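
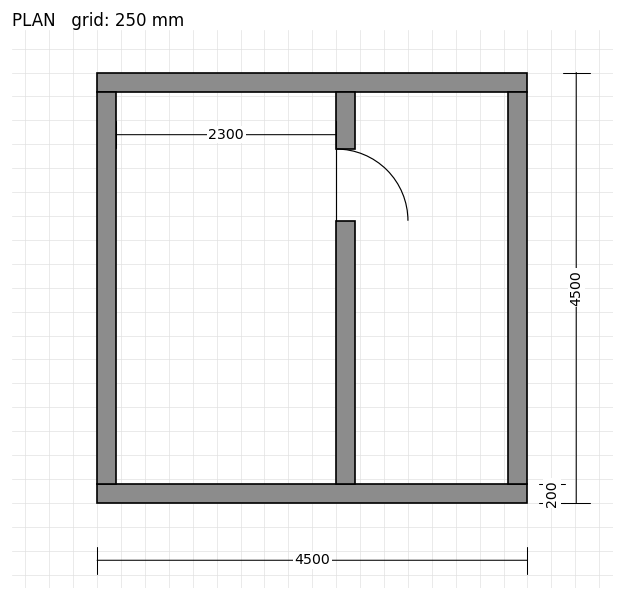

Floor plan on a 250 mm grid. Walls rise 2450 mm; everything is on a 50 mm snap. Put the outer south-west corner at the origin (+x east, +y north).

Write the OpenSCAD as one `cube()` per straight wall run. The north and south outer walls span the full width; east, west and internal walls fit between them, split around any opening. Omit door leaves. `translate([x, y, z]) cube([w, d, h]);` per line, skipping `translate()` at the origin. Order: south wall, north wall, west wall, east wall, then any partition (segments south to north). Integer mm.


cube([4500, 200, 2450]);
translate([0, 4300, 0]) cube([4500, 200, 2450]);
translate([0, 200, 0]) cube([200, 4100, 2450]);
translate([4300, 200, 0]) cube([200, 4100, 2450]);
translate([2500, 200, 0]) cube([200, 2750, 2450]);
translate([2500, 3700, 0]) cube([200, 600, 2450]);


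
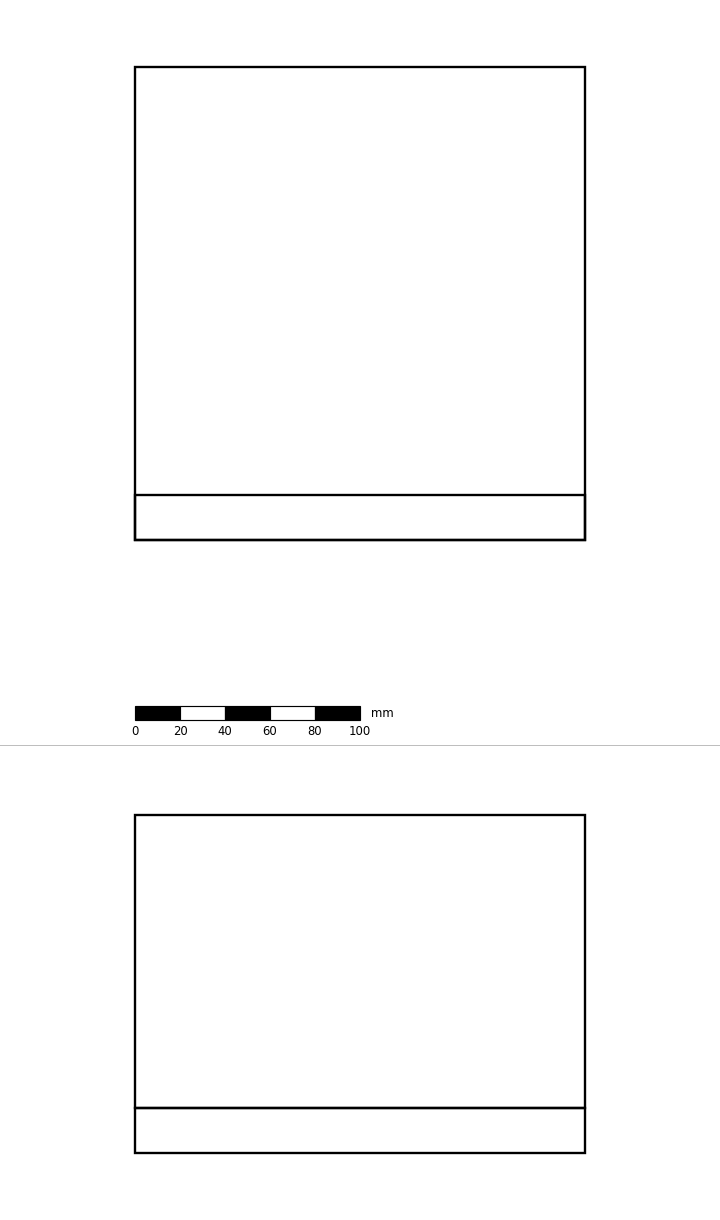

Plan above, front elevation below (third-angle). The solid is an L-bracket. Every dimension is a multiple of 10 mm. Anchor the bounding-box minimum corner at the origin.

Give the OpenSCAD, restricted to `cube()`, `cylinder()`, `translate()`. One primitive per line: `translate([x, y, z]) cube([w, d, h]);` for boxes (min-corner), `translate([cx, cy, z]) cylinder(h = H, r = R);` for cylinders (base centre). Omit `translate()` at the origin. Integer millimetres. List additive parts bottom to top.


cube([200, 210, 20]);
translate([0, 0, 20]) cube([200, 20, 130]);


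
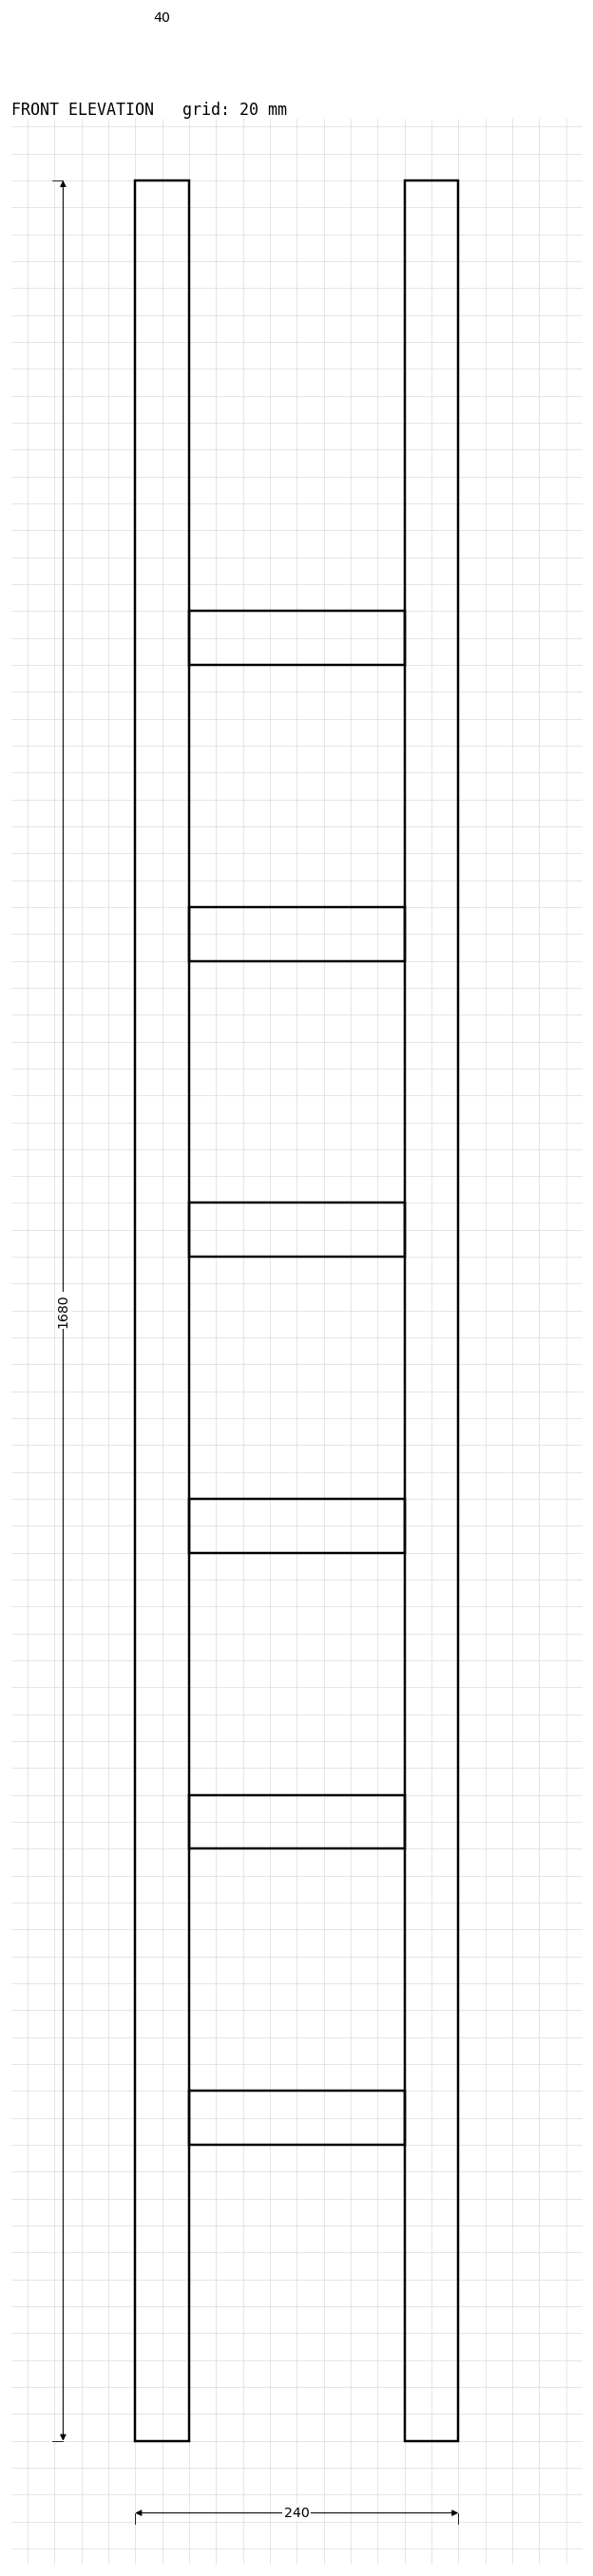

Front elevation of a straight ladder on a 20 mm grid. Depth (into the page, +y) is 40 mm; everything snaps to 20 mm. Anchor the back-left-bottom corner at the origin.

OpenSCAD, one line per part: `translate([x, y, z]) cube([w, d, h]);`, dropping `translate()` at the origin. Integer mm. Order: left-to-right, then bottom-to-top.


cube([40, 40, 1680]);
translate([40, 0, 220]) cube([160, 40, 40]);
translate([40, 0, 440]) cube([160, 40, 40]);
translate([40, 0, 660]) cube([160, 40, 40]);
translate([40, 0, 880]) cube([160, 40, 40]);
translate([40, 0, 1100]) cube([160, 40, 40]);
translate([40, 0, 1320]) cube([160, 40, 40]);
translate([200, 0, 0]) cube([40, 40, 1680]);


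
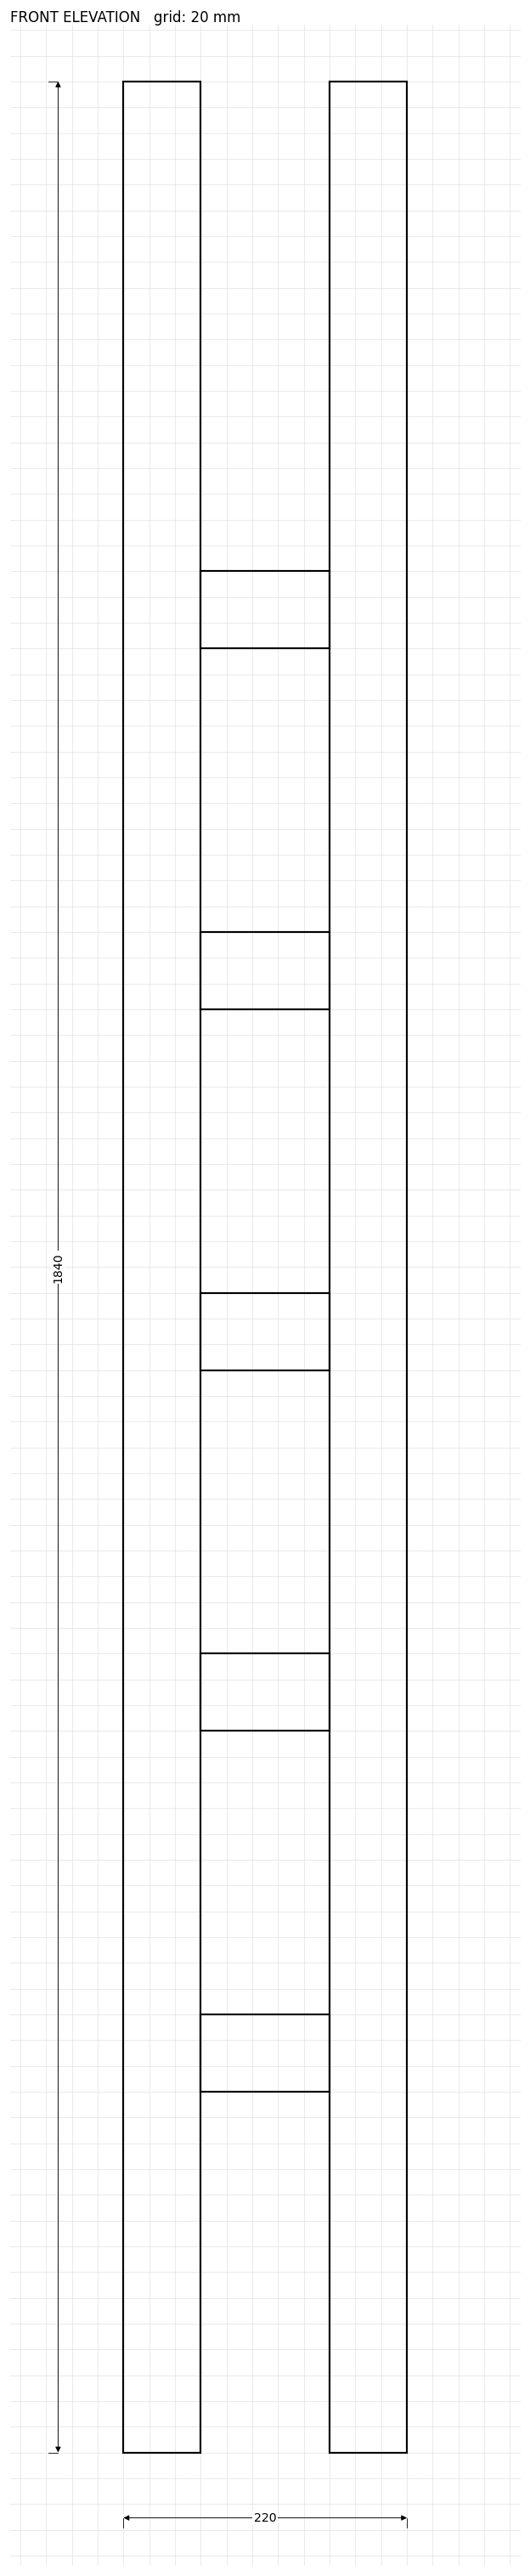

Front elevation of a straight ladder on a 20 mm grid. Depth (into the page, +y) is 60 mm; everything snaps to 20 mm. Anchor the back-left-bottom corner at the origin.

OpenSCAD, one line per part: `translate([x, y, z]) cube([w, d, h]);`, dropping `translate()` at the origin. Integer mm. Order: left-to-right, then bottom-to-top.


cube([60, 60, 1840]);
translate([60, 0, 280]) cube([100, 60, 60]);
translate([60, 0, 560]) cube([100, 60, 60]);
translate([60, 0, 840]) cube([100, 60, 60]);
translate([60, 0, 1120]) cube([100, 60, 60]);
translate([60, 0, 1400]) cube([100, 60, 60]);
translate([160, 0, 0]) cube([60, 60, 1840]);


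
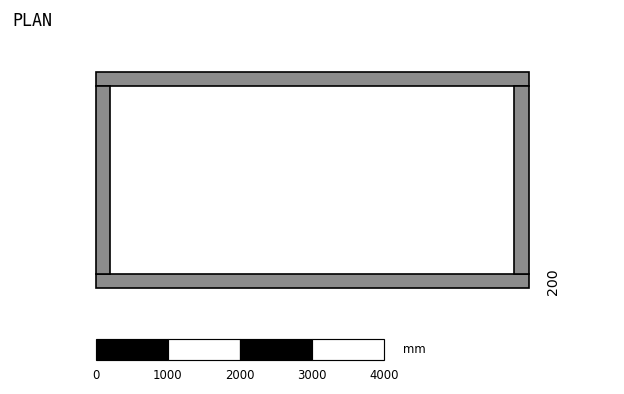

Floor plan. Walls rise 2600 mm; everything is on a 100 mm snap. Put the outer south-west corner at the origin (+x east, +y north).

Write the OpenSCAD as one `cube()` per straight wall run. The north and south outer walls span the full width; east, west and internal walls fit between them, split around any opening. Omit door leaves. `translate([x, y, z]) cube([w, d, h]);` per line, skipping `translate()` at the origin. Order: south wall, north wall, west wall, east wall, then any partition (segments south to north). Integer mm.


cube([6000, 200, 2600]);
translate([0, 2800, 0]) cube([6000, 200, 2600]);
translate([0, 200, 0]) cube([200, 2600, 2600]);
translate([5800, 200, 0]) cube([200, 2600, 2600]);


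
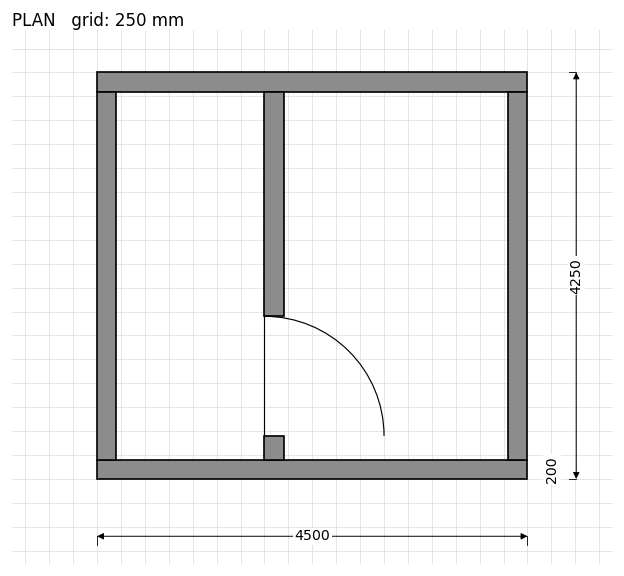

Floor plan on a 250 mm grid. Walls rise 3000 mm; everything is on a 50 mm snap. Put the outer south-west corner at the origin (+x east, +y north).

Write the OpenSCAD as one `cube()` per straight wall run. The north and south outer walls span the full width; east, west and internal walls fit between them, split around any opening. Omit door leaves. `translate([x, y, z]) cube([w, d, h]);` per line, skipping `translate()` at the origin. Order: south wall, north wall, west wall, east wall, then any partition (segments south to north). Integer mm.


cube([4500, 200, 3000]);
translate([0, 4050, 0]) cube([4500, 200, 3000]);
translate([0, 200, 0]) cube([200, 3850, 3000]);
translate([4300, 200, 0]) cube([200, 3850, 3000]);
translate([1750, 200, 0]) cube([200, 250, 3000]);
translate([1750, 1700, 0]) cube([200, 2350, 3000]);


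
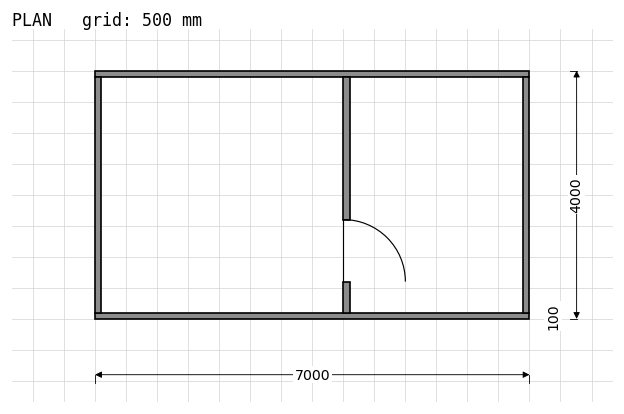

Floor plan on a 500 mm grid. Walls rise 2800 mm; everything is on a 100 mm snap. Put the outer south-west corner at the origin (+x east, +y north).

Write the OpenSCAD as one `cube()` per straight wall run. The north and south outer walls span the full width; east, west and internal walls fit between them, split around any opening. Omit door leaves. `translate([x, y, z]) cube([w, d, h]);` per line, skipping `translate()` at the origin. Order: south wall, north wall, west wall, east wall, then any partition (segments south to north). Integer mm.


cube([7000, 100, 2800]);
translate([0, 3900, 0]) cube([7000, 100, 2800]);
translate([0, 100, 0]) cube([100, 3800, 2800]);
translate([6900, 100, 0]) cube([100, 3800, 2800]);
translate([4000, 100, 0]) cube([100, 500, 2800]);
translate([4000, 1600, 0]) cube([100, 2300, 2800]);


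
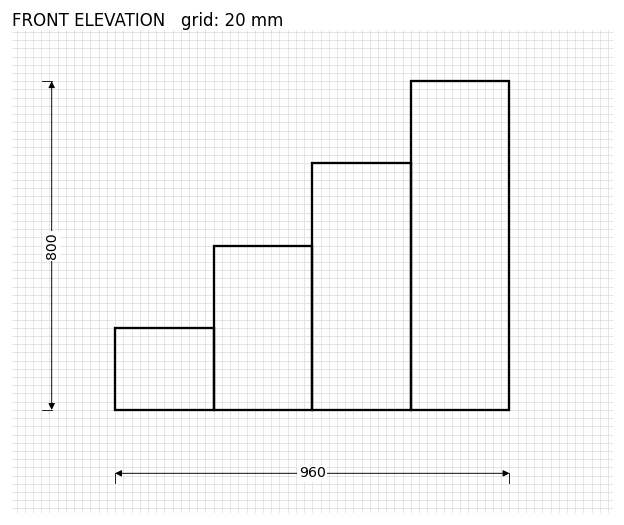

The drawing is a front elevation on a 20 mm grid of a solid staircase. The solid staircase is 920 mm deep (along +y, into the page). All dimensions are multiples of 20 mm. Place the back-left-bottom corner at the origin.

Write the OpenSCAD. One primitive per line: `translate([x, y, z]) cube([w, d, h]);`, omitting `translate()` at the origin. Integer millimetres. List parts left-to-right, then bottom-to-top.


cube([240, 920, 200]);
translate([240, 0, 0]) cube([240, 920, 400]);
translate([480, 0, 0]) cube([240, 920, 600]);
translate([720, 0, 0]) cube([240, 920, 800]);


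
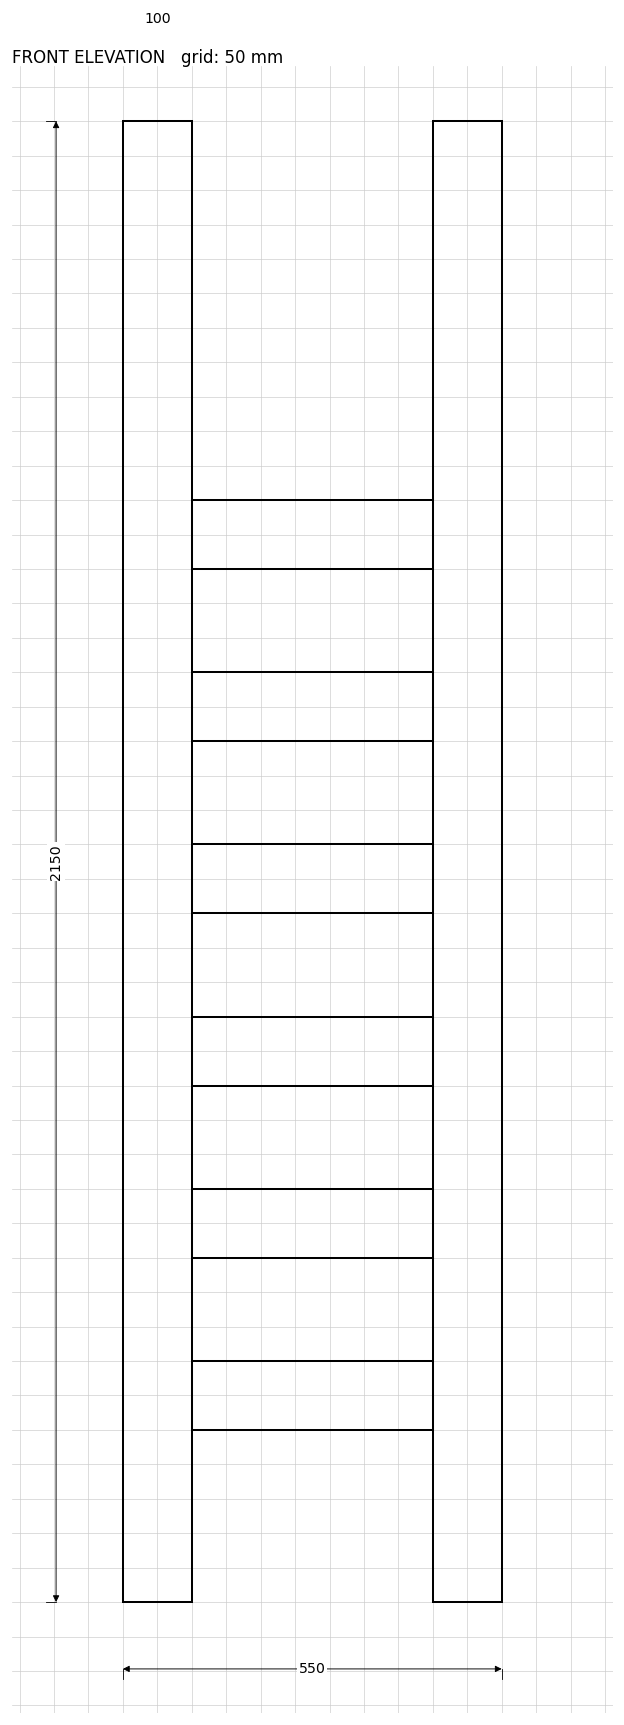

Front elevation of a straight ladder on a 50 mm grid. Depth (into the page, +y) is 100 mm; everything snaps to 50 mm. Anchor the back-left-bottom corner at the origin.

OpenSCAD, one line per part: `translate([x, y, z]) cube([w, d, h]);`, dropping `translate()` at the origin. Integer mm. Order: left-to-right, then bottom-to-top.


cube([100, 100, 2150]);
translate([100, 0, 250]) cube([350, 100, 100]);
translate([100, 0, 500]) cube([350, 100, 100]);
translate([100, 0, 750]) cube([350, 100, 100]);
translate([100, 0, 1000]) cube([350, 100, 100]);
translate([100, 0, 1250]) cube([350, 100, 100]);
translate([100, 0, 1500]) cube([350, 100, 100]);
translate([450, 0, 0]) cube([100, 100, 2150]);


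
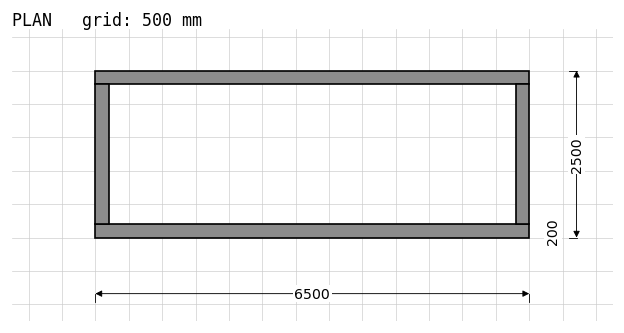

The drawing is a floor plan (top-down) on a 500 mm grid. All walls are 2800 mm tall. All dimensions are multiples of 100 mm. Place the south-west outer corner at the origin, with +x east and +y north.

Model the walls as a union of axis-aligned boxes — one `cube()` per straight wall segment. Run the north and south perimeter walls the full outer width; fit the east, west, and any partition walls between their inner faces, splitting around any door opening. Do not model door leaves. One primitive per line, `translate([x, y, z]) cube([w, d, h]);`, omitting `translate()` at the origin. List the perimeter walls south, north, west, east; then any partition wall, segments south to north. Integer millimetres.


cube([6500, 200, 2800]);
translate([0, 2300, 0]) cube([6500, 200, 2800]);
translate([0, 200, 0]) cube([200, 2100, 2800]);
translate([6300, 200, 0]) cube([200, 2100, 2800]);


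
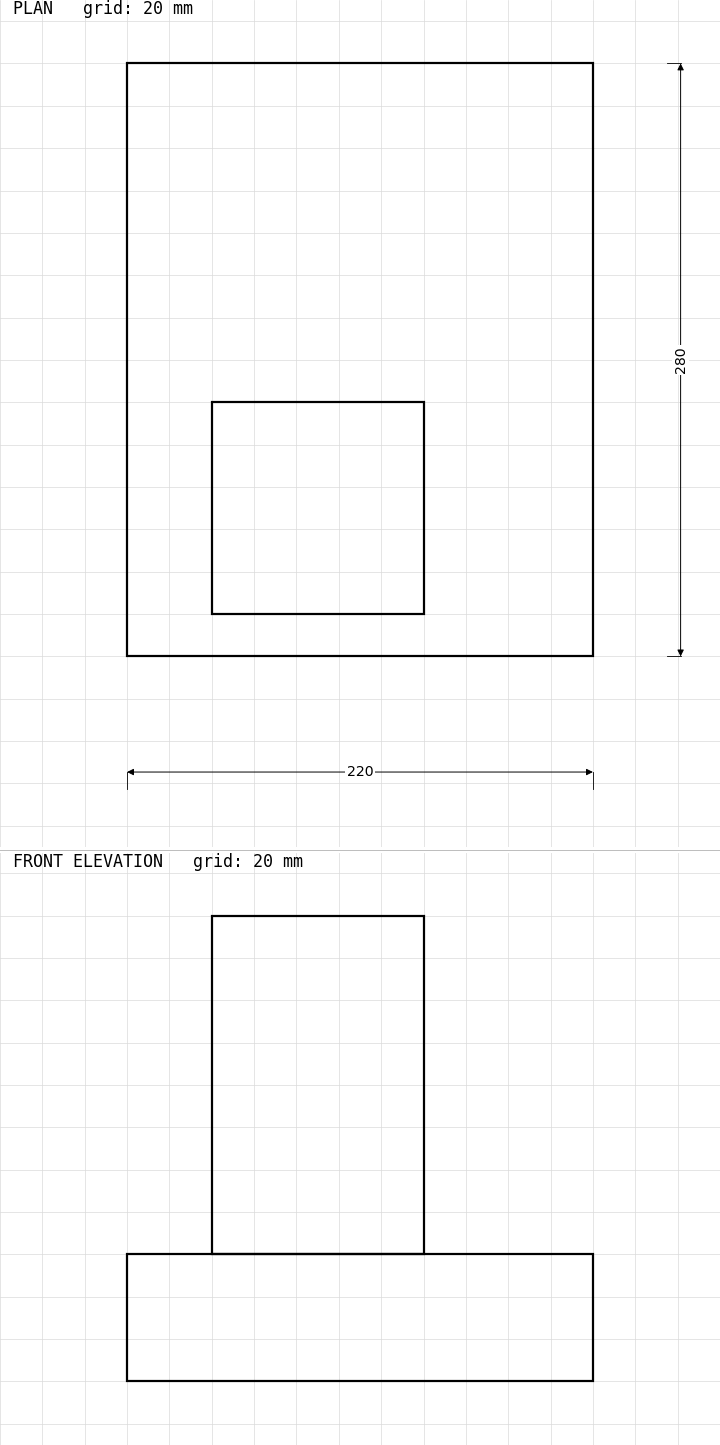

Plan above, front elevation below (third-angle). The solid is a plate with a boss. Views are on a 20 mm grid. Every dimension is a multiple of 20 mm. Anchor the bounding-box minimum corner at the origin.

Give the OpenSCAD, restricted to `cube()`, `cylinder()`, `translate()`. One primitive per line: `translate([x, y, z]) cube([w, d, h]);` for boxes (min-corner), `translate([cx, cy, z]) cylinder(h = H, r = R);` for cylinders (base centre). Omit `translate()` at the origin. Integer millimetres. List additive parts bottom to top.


cube([220, 280, 60]);
translate([40, 20, 60]) cube([100, 100, 160]);


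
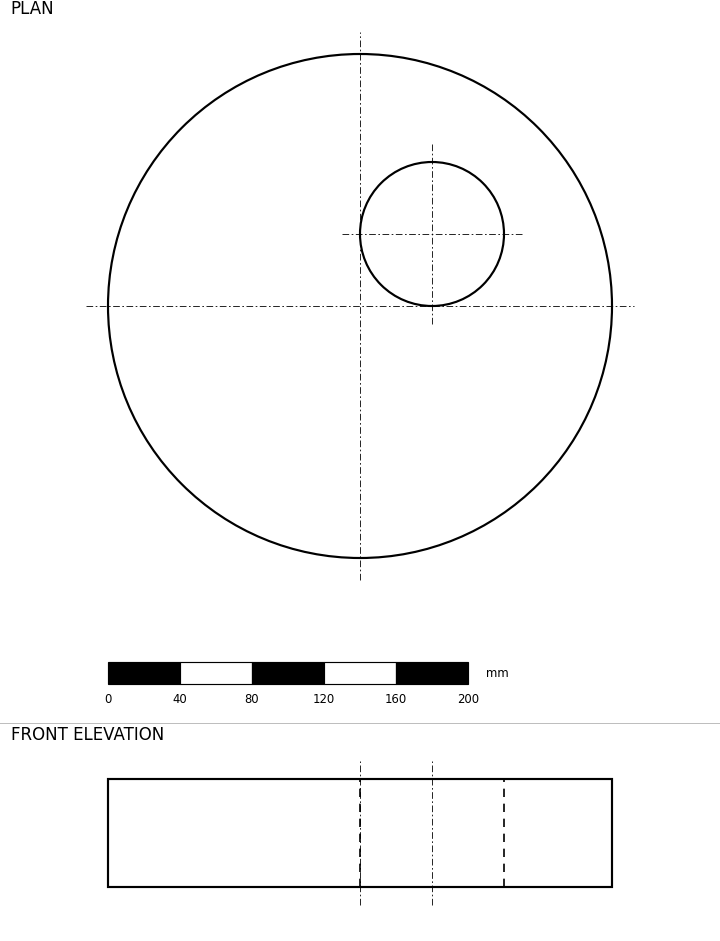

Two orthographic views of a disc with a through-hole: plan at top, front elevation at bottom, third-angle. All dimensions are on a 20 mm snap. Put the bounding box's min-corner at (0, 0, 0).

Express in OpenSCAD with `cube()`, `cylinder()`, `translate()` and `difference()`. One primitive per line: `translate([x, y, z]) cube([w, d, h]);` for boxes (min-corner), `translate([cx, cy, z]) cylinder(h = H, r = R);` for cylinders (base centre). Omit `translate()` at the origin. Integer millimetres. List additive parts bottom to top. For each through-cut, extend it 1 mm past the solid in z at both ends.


difference() {
  translate([140, 140, 0]) cylinder(h = 60, r = 140);
  translate([180, 180, -1]) cylinder(h = 62, r = 40);
}


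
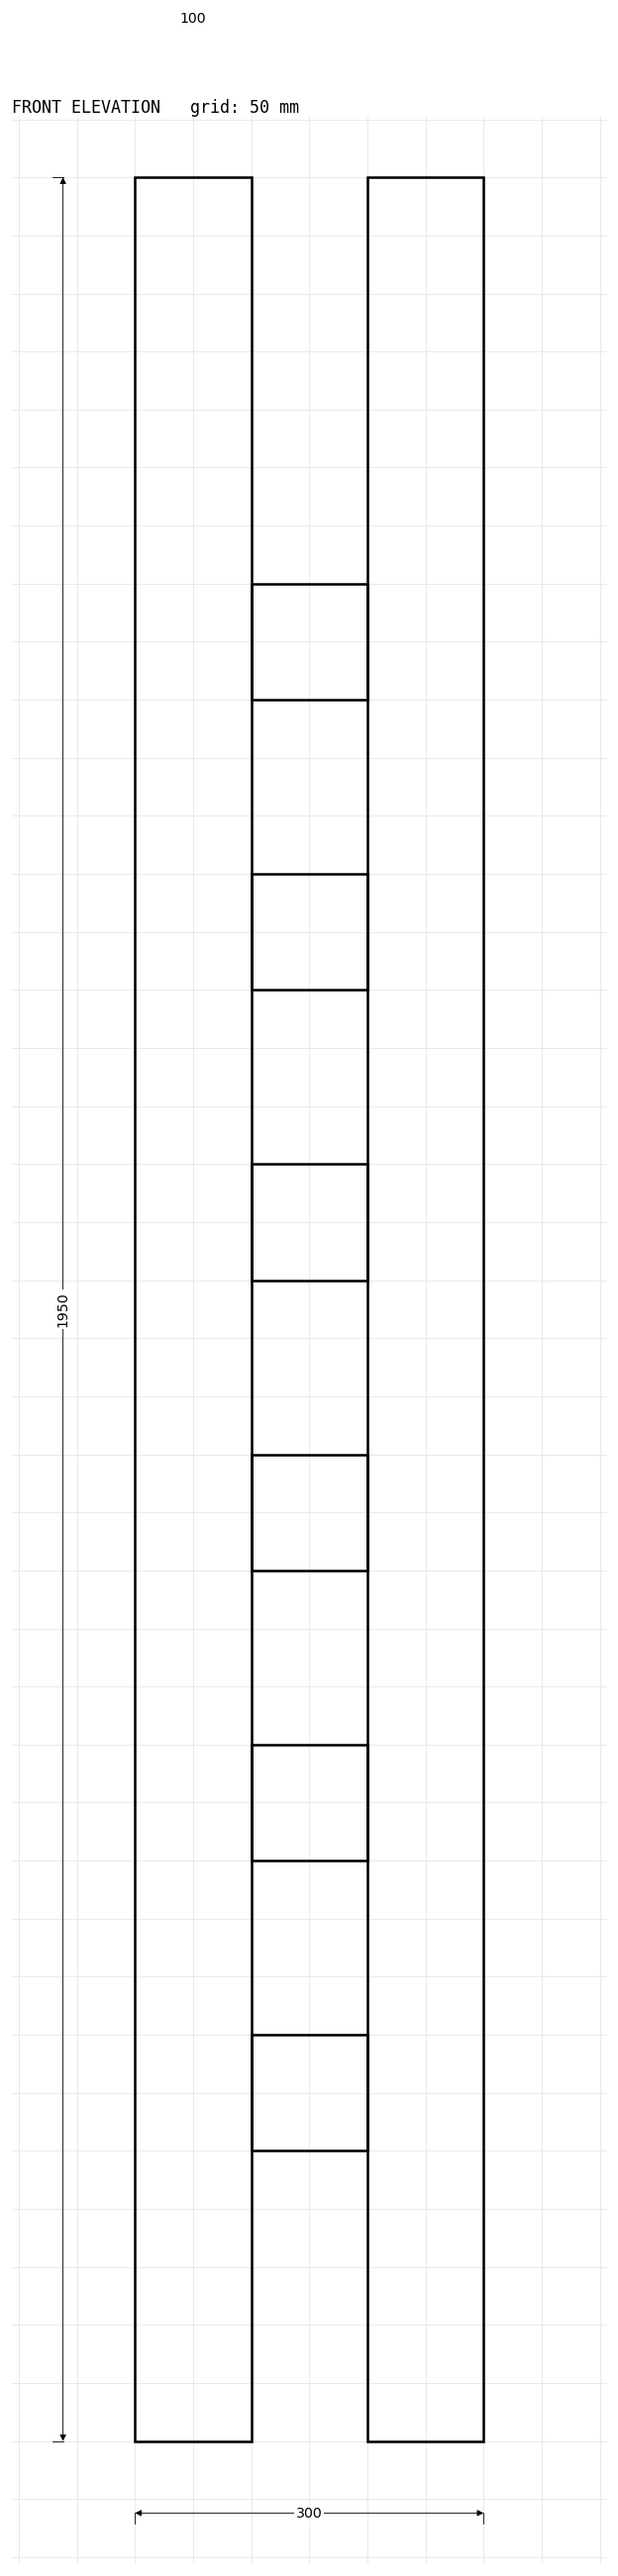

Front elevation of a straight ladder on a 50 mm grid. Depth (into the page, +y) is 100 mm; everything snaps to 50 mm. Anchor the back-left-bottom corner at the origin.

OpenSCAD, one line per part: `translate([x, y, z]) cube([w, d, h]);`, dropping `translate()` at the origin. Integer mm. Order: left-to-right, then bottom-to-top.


cube([100, 100, 1950]);
translate([100, 0, 250]) cube([100, 100, 100]);
translate([100, 0, 500]) cube([100, 100, 100]);
translate([100, 0, 750]) cube([100, 100, 100]);
translate([100, 0, 1000]) cube([100, 100, 100]);
translate([100, 0, 1250]) cube([100, 100, 100]);
translate([100, 0, 1500]) cube([100, 100, 100]);
translate([200, 0, 0]) cube([100, 100, 1950]);


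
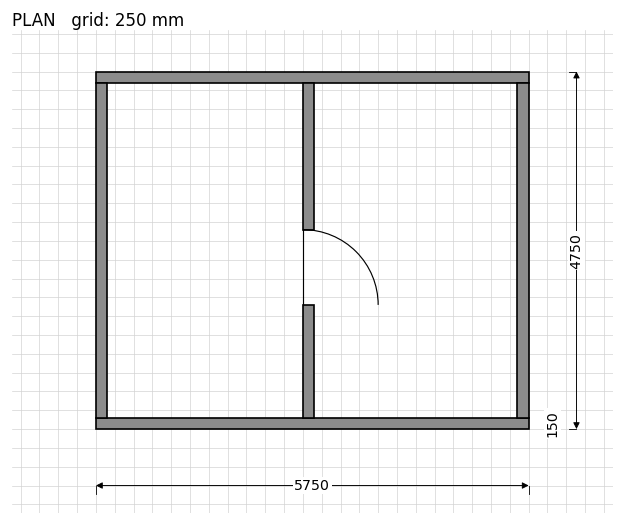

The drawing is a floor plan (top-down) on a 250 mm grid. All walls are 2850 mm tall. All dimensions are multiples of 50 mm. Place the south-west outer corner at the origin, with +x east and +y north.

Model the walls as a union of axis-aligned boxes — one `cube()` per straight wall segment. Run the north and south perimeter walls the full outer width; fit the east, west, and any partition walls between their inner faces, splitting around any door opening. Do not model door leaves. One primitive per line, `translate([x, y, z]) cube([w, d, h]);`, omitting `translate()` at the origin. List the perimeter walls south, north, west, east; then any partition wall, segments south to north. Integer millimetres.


cube([5750, 150, 2850]);
translate([0, 4600, 0]) cube([5750, 150, 2850]);
translate([0, 150, 0]) cube([150, 4450, 2850]);
translate([5600, 150, 0]) cube([150, 4450, 2850]);
translate([2750, 150, 0]) cube([150, 1500, 2850]);
translate([2750, 2650, 0]) cube([150, 1950, 2850]);


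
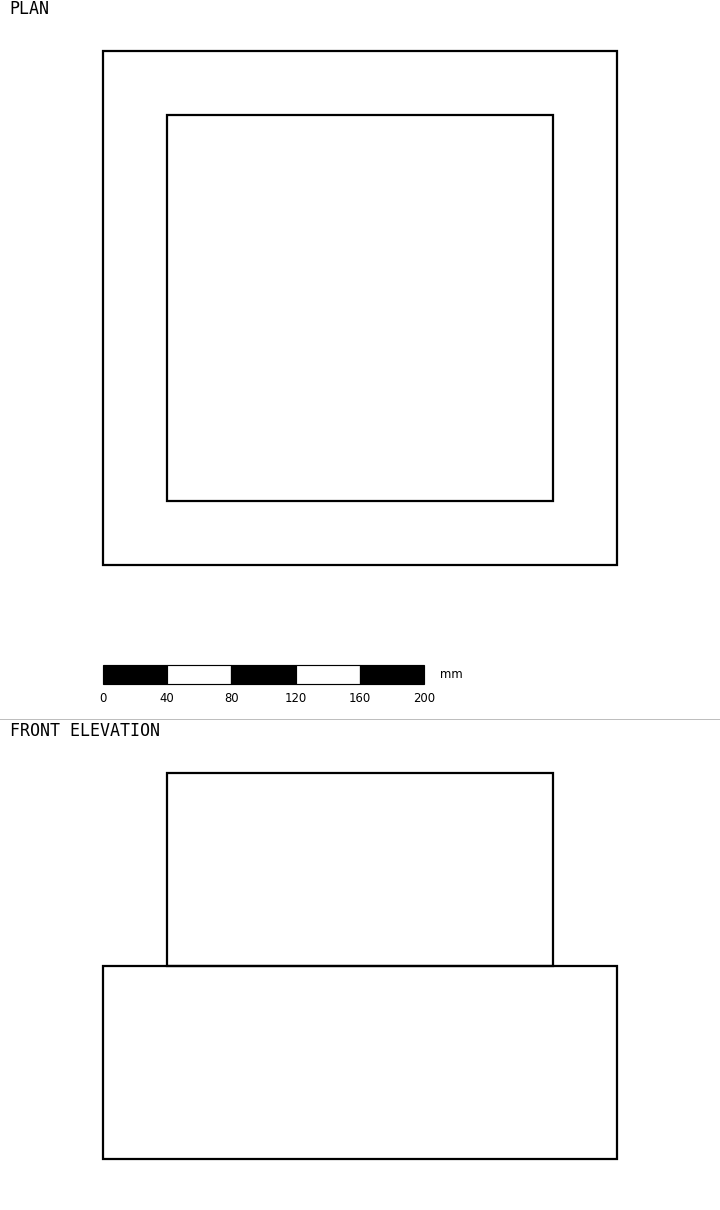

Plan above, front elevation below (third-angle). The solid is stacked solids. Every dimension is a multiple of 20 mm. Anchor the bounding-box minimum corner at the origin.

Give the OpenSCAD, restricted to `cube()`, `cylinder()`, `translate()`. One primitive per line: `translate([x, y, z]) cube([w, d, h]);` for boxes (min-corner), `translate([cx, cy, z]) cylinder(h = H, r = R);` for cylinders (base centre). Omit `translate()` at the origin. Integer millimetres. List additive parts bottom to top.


cube([320, 320, 120]);
translate([40, 40, 120]) cube([240, 240, 120]);


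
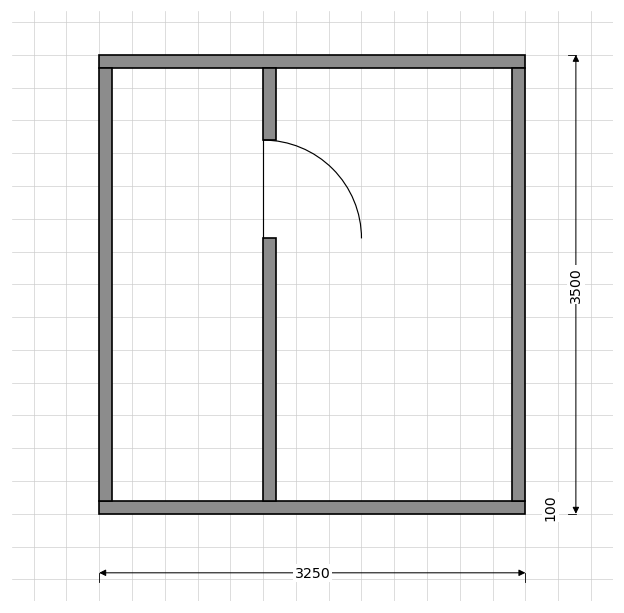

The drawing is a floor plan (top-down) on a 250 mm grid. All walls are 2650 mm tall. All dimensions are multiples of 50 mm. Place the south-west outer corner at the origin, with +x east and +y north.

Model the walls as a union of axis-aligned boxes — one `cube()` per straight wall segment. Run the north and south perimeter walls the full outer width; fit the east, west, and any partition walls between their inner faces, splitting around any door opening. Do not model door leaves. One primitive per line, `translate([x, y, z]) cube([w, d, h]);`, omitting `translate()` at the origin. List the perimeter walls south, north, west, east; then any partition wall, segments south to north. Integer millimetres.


cube([3250, 100, 2650]);
translate([0, 3400, 0]) cube([3250, 100, 2650]);
translate([0, 100, 0]) cube([100, 3300, 2650]);
translate([3150, 100, 0]) cube([100, 3300, 2650]);
translate([1250, 100, 0]) cube([100, 2000, 2650]);
translate([1250, 2850, 0]) cube([100, 550, 2650]);


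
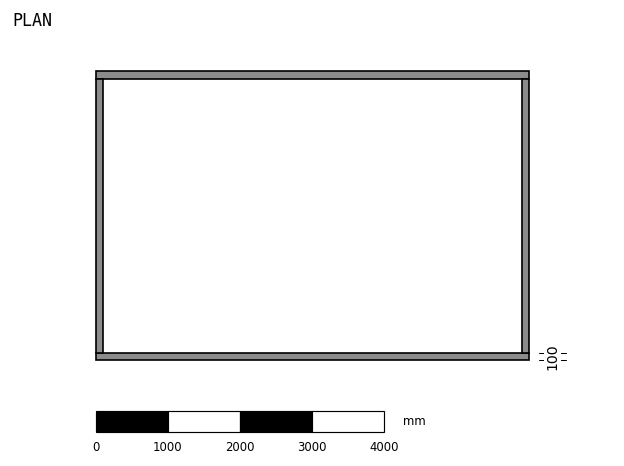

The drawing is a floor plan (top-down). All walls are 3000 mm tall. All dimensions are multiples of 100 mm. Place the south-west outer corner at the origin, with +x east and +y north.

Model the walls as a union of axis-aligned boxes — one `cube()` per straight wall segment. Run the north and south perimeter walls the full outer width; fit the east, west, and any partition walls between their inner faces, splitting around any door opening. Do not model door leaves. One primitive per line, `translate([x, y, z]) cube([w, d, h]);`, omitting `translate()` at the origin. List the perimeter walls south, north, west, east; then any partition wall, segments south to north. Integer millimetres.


cube([6000, 100, 3000]);
translate([0, 3900, 0]) cube([6000, 100, 3000]);
translate([0, 100, 0]) cube([100, 3800, 3000]);
translate([5900, 100, 0]) cube([100, 3800, 3000]);


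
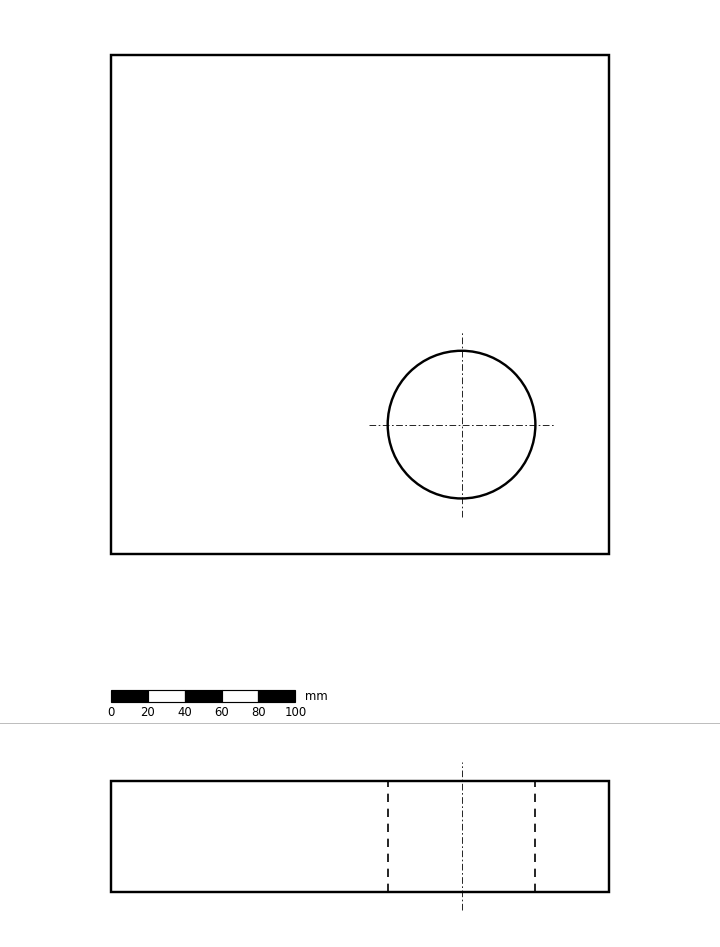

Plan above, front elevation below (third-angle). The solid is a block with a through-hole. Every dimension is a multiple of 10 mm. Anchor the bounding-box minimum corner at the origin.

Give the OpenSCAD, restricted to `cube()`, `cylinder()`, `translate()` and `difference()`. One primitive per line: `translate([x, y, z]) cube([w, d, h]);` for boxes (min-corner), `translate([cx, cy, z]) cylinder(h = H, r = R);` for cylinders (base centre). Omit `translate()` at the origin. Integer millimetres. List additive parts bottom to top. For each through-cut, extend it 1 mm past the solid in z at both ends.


difference() {
  cube([270, 270, 60]);
  translate([190, 70, -1]) cylinder(h = 62, r = 40);
}


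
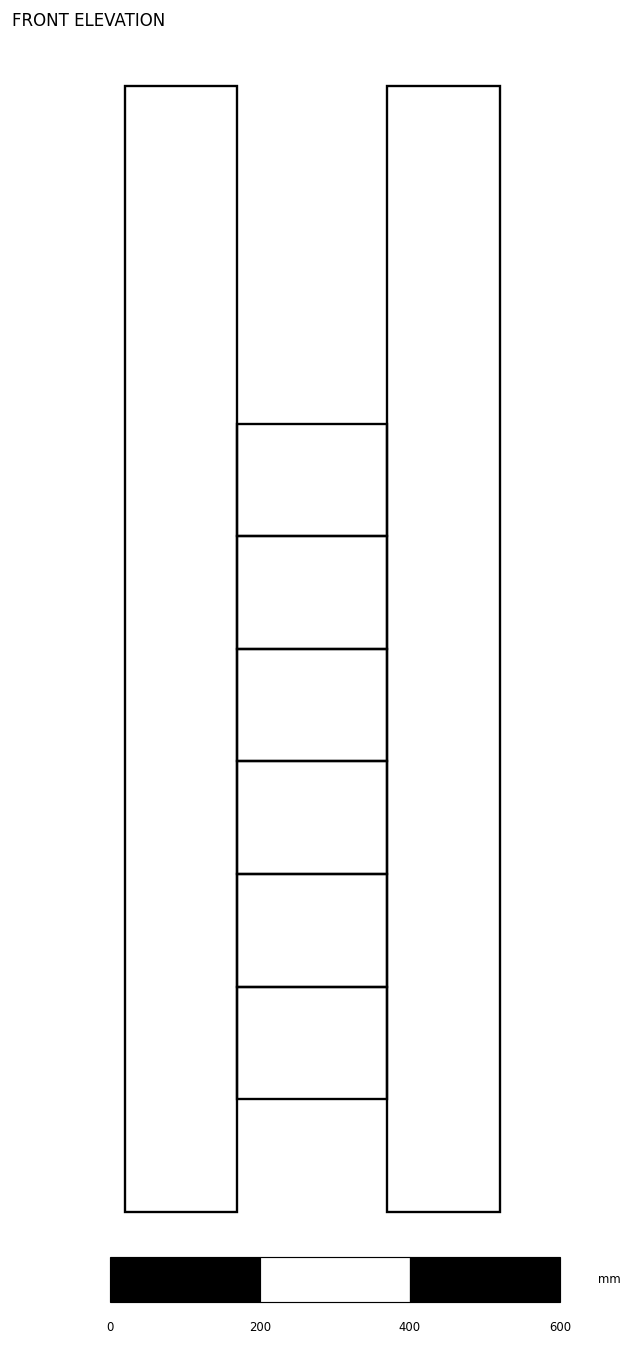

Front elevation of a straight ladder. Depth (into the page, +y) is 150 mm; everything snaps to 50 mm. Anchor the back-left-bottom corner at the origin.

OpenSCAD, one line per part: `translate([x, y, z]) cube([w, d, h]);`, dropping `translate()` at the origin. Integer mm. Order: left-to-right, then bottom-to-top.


cube([150, 150, 1500]);
translate([150, 0, 150]) cube([200, 150, 150]);
translate([150, 0, 300]) cube([200, 150, 150]);
translate([150, 0, 450]) cube([200, 150, 150]);
translate([150, 0, 600]) cube([200, 150, 150]);
translate([150, 0, 750]) cube([200, 150, 150]);
translate([150, 0, 900]) cube([200, 150, 150]);
translate([350, 0, 0]) cube([150, 150, 1500]);


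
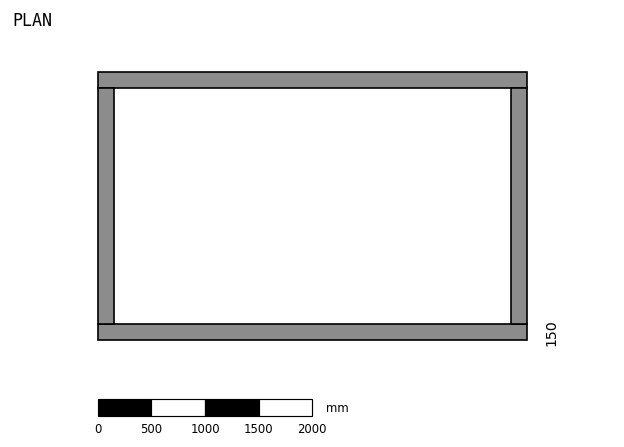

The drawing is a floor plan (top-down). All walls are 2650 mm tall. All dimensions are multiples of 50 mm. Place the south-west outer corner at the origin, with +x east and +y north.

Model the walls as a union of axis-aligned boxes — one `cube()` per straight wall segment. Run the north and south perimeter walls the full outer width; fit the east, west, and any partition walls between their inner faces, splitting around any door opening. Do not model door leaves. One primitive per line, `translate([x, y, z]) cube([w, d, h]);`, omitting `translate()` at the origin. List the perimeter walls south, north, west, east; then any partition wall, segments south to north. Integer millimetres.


cube([4000, 150, 2650]);
translate([0, 2350, 0]) cube([4000, 150, 2650]);
translate([0, 150, 0]) cube([150, 2200, 2650]);
translate([3850, 150, 0]) cube([150, 2200, 2650]);


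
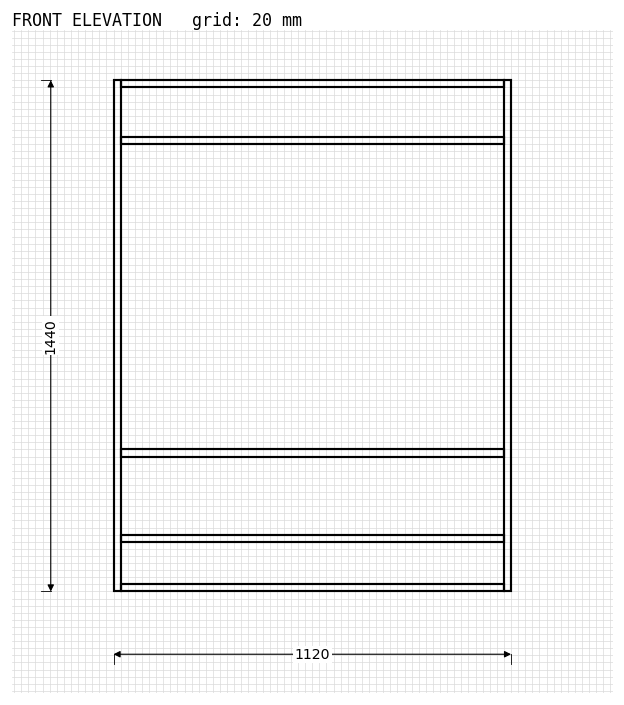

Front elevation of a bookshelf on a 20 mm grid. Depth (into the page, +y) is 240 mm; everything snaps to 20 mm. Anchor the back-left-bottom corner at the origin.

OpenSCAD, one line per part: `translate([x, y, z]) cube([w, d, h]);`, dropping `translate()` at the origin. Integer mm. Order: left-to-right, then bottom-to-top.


cube([20, 240, 1440]);
translate([20, 0, 0]) cube([1080, 240, 20]);
translate([20, 0, 140]) cube([1080, 240, 20]);
translate([20, 0, 380]) cube([1080, 240, 20]);
translate([20, 0, 1260]) cube([1080, 240, 20]);
translate([20, 0, 1420]) cube([1080, 240, 20]);
translate([1100, 0, 0]) cube([20, 240, 1440]);


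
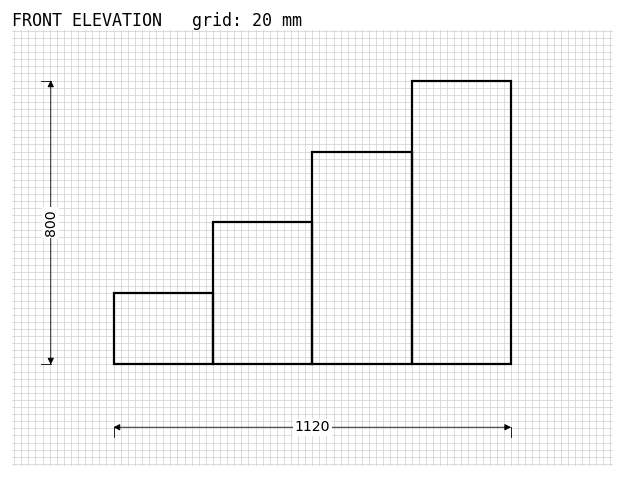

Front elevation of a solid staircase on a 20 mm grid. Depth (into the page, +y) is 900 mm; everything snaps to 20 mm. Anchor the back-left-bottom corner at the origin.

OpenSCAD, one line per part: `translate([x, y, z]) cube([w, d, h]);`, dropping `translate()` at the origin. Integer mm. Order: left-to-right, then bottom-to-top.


cube([280, 900, 200]);
translate([280, 0, 0]) cube([280, 900, 400]);
translate([560, 0, 0]) cube([280, 900, 600]);
translate([840, 0, 0]) cube([280, 900, 800]);


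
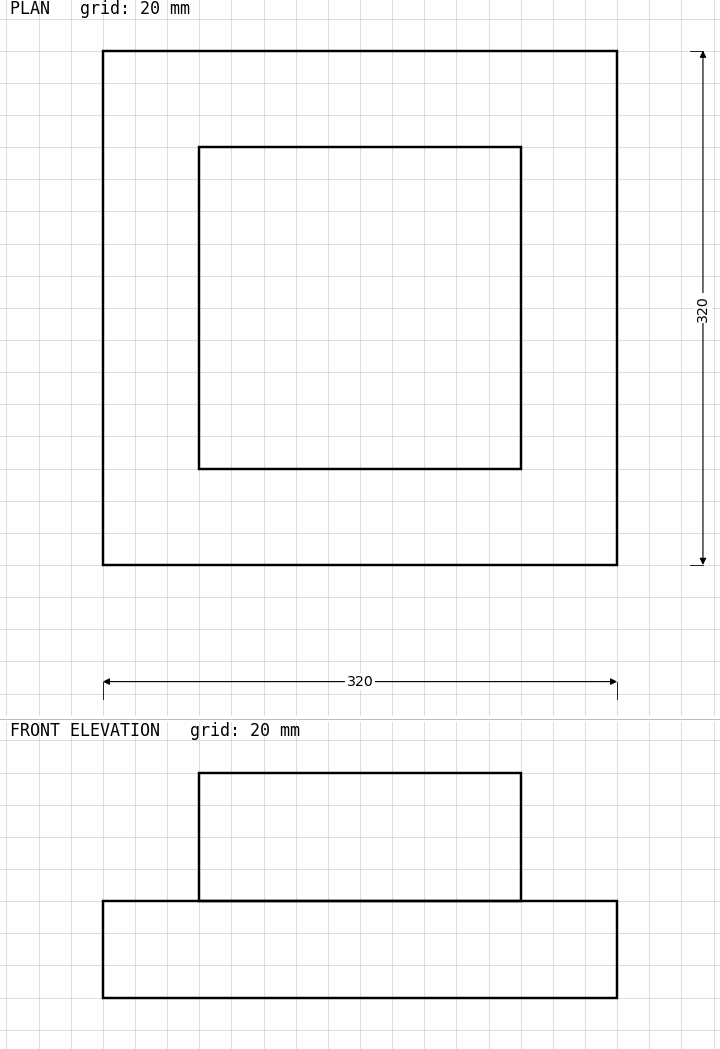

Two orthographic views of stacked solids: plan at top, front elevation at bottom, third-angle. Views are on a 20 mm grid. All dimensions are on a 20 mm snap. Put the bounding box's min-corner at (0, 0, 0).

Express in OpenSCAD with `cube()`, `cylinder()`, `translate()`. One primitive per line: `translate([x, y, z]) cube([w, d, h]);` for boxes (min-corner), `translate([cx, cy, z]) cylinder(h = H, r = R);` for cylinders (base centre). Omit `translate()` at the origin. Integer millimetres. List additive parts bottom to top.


cube([320, 320, 60]);
translate([60, 60, 60]) cube([200, 200, 80]);


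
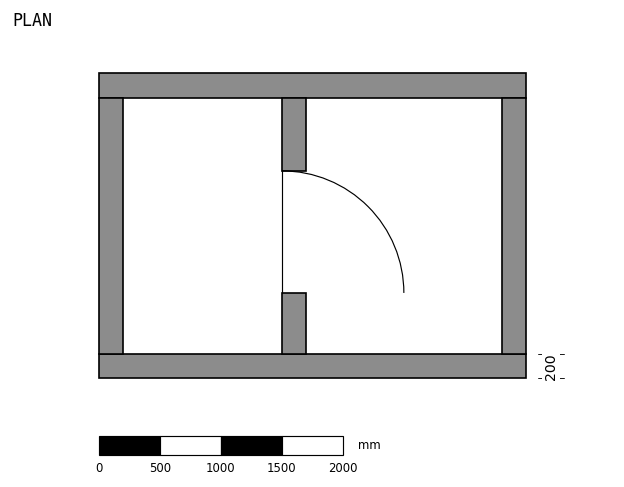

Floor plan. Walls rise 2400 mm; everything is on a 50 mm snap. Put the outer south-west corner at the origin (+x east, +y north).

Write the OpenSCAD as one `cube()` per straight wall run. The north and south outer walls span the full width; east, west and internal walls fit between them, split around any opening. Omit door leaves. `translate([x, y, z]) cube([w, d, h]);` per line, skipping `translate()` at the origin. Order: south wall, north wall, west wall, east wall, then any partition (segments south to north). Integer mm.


cube([3500, 200, 2400]);
translate([0, 2300, 0]) cube([3500, 200, 2400]);
translate([0, 200, 0]) cube([200, 2100, 2400]);
translate([3300, 200, 0]) cube([200, 2100, 2400]);
translate([1500, 200, 0]) cube([200, 500, 2400]);
translate([1500, 1700, 0]) cube([200, 600, 2400]);


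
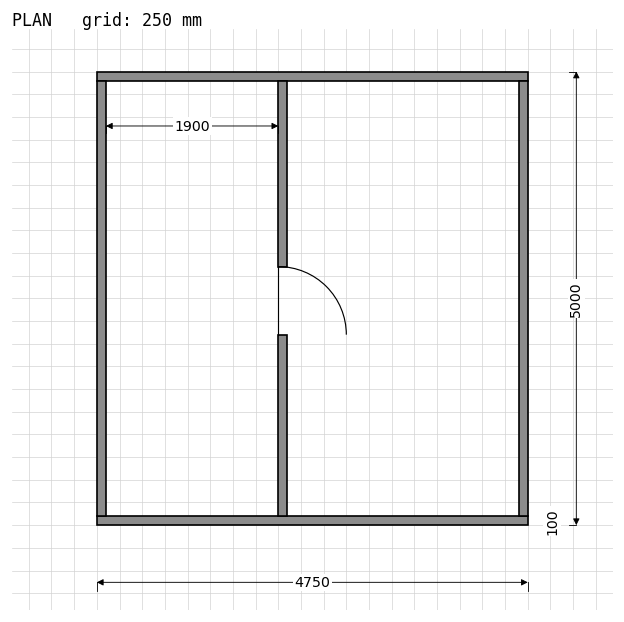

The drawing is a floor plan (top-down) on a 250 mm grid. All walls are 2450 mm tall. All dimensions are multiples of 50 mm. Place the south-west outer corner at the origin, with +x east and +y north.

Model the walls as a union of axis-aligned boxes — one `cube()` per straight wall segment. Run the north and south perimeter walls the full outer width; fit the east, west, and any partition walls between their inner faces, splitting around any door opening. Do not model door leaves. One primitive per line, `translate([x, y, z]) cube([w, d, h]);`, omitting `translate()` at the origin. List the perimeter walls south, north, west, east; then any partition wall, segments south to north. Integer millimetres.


cube([4750, 100, 2450]);
translate([0, 4900, 0]) cube([4750, 100, 2450]);
translate([0, 100, 0]) cube([100, 4800, 2450]);
translate([4650, 100, 0]) cube([100, 4800, 2450]);
translate([2000, 100, 0]) cube([100, 2000, 2450]);
translate([2000, 2850, 0]) cube([100, 2050, 2450]);


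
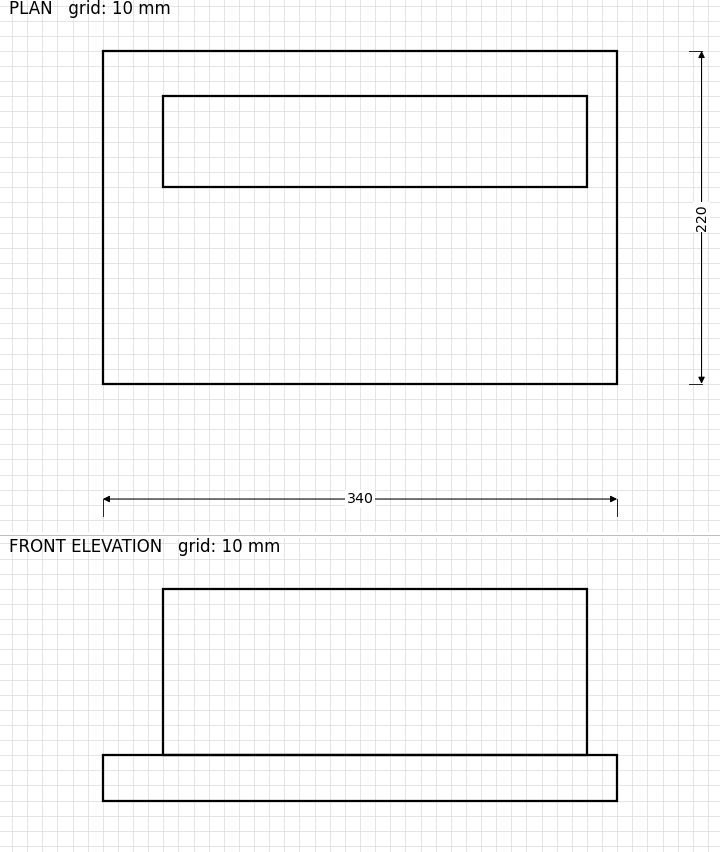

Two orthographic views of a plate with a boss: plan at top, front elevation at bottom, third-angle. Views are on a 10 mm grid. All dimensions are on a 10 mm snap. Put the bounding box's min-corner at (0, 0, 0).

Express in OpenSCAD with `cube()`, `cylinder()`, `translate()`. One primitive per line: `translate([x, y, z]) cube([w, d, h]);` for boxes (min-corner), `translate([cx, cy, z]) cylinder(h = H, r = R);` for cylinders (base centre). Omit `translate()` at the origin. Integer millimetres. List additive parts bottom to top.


cube([340, 220, 30]);
translate([40, 130, 30]) cube([280, 60, 110]);


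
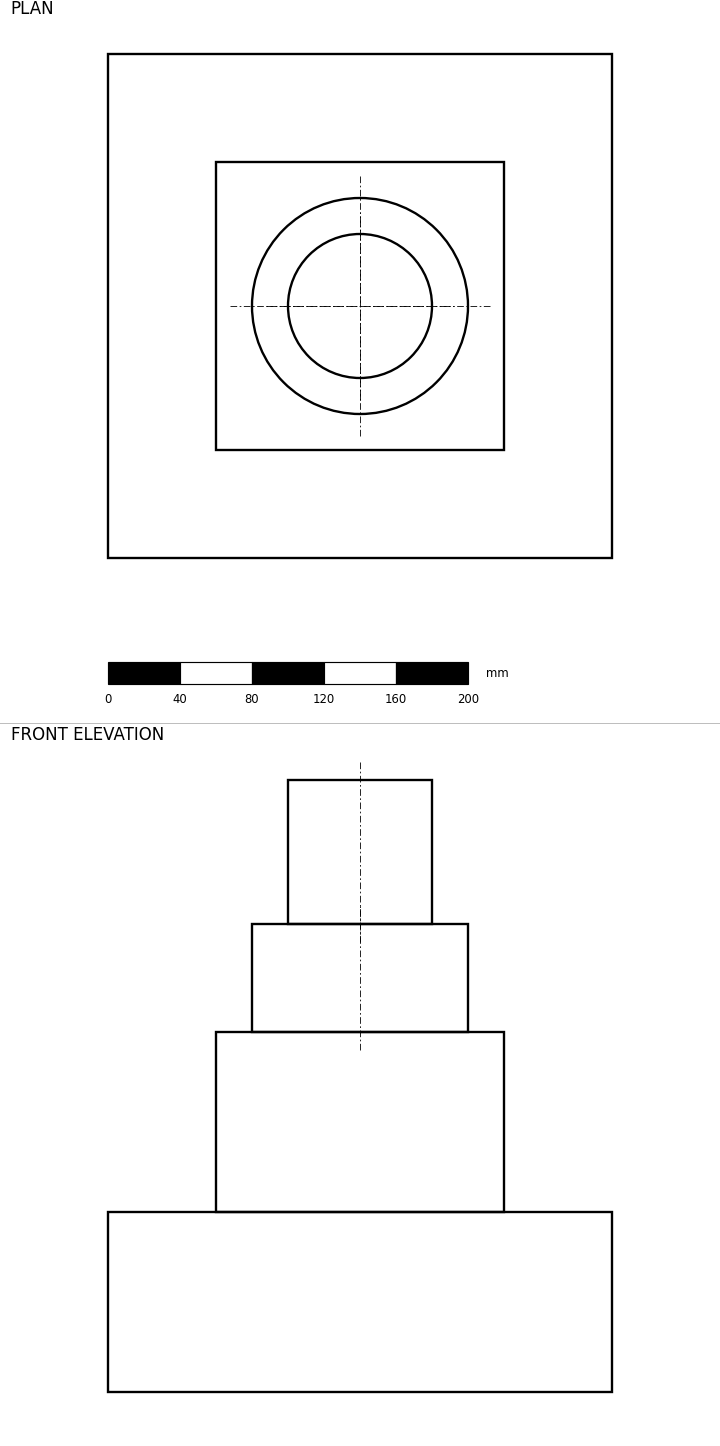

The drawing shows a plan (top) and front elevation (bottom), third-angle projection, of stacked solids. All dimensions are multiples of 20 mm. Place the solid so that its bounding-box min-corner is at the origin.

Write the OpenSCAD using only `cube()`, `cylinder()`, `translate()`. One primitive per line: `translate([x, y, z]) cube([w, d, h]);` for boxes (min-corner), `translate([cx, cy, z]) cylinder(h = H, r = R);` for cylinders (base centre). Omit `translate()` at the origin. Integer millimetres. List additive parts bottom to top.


cube([280, 280, 100]);
translate([60, 60, 100]) cube([160, 160, 100]);
translate([140, 140, 200]) cylinder(h = 60, r = 60);
translate([140, 140, 260]) cylinder(h = 80, r = 40);


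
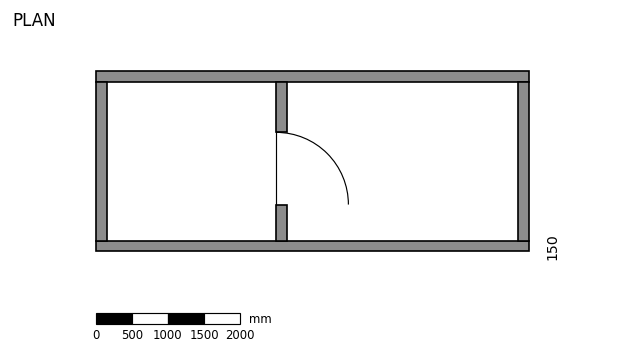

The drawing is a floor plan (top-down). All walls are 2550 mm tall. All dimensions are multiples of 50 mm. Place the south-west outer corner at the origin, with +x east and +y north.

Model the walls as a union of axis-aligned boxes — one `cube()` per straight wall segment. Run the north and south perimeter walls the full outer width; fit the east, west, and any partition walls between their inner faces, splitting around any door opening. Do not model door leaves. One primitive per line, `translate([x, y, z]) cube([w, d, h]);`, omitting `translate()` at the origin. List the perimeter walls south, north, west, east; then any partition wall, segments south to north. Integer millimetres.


cube([6000, 150, 2550]);
translate([0, 2350, 0]) cube([6000, 150, 2550]);
translate([0, 150, 0]) cube([150, 2200, 2550]);
translate([5850, 150, 0]) cube([150, 2200, 2550]);
translate([2500, 150, 0]) cube([150, 500, 2550]);
translate([2500, 1650, 0]) cube([150, 700, 2550]);


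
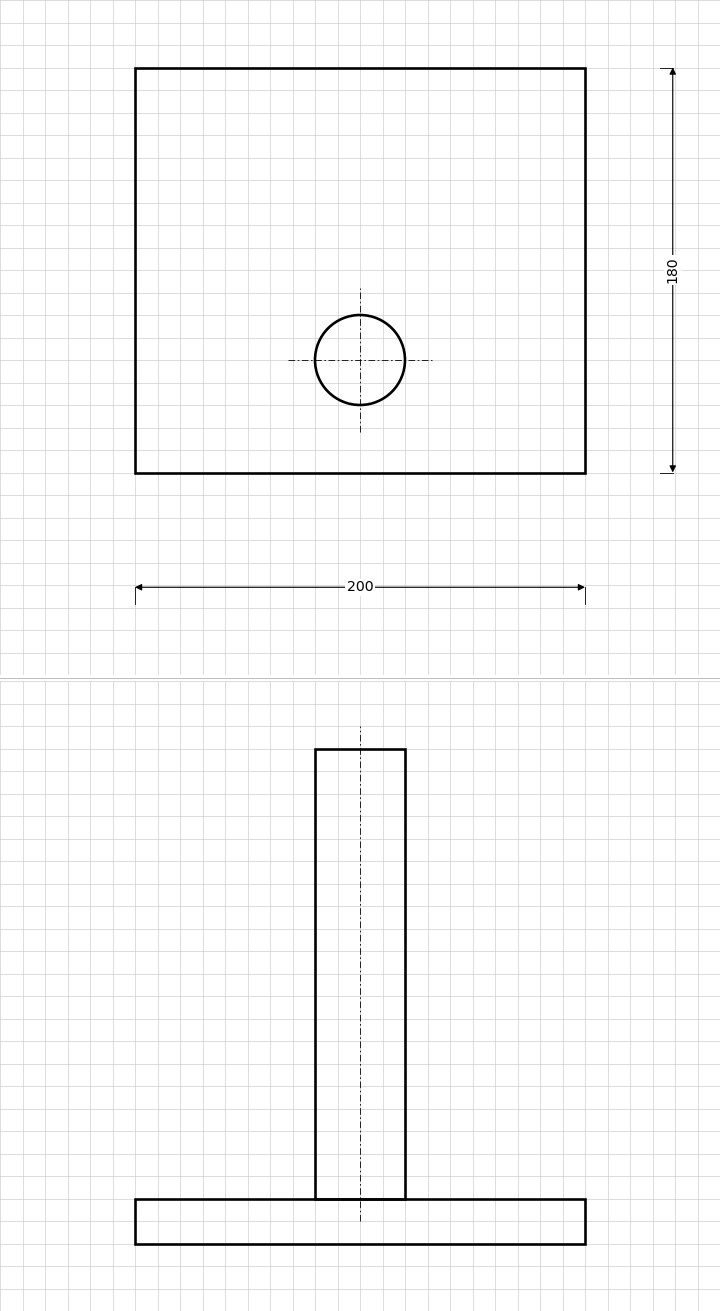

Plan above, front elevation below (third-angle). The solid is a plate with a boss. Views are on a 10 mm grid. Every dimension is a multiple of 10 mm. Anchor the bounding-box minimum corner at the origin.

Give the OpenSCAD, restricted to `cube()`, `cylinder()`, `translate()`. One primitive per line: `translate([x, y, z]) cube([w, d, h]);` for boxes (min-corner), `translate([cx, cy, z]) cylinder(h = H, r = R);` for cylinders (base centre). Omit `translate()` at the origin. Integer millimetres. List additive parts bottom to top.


cube([200, 180, 20]);
translate([100, 50, 20]) cylinder(h = 200, r = 20);


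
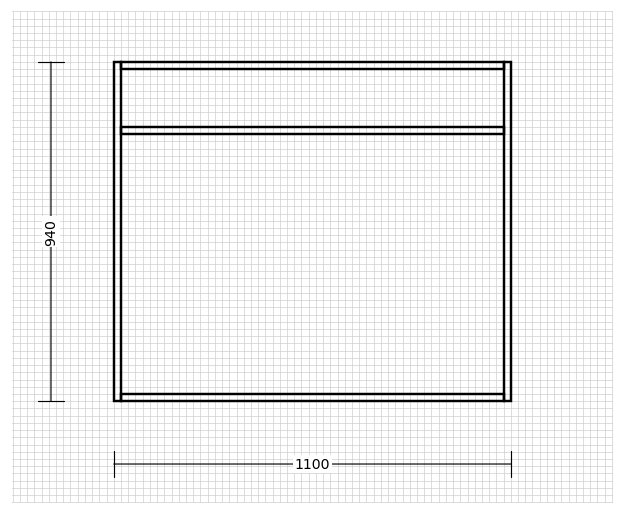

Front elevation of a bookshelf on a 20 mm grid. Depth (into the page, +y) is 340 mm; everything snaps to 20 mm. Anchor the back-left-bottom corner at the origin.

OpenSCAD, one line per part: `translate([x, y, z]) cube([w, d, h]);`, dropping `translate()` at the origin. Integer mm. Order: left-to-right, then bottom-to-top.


cube([20, 340, 940]);
translate([20, 0, 0]) cube([1060, 340, 20]);
translate([20, 0, 740]) cube([1060, 340, 20]);
translate([20, 0, 920]) cube([1060, 340, 20]);
translate([1080, 0, 0]) cube([20, 340, 940]);


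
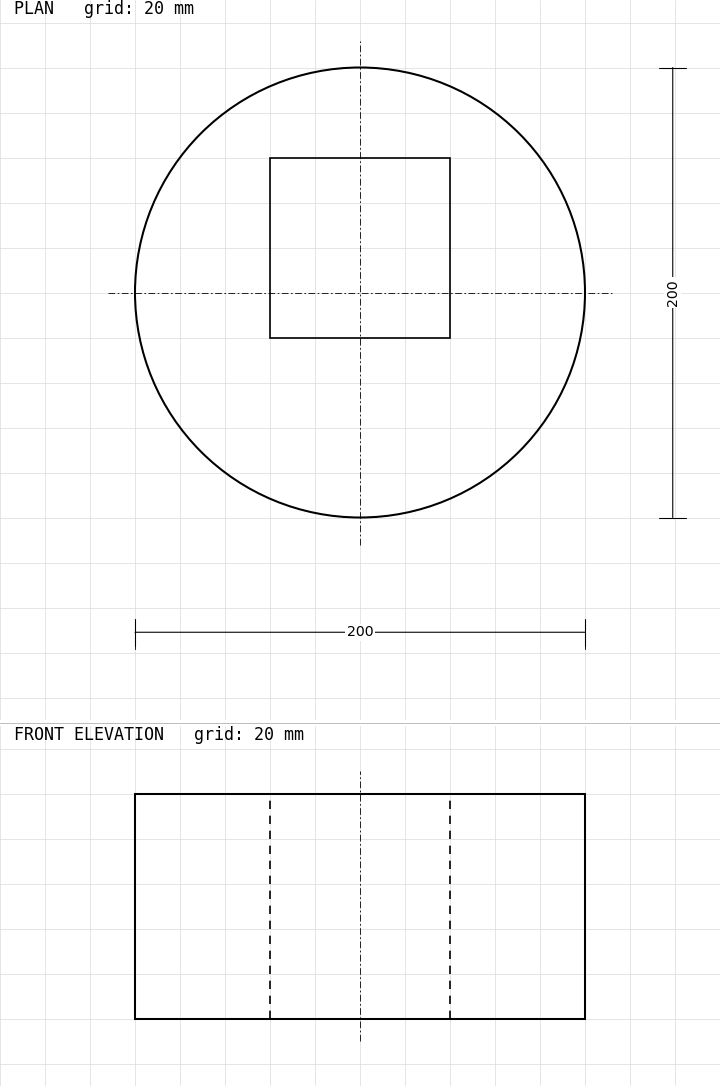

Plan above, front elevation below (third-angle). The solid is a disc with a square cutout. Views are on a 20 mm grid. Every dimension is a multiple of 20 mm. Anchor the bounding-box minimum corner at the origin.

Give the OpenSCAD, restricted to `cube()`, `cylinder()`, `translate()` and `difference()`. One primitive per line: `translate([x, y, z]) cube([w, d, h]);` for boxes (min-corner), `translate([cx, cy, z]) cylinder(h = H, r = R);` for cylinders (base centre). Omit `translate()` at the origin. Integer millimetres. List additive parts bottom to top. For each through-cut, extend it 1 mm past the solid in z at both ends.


difference() {
  translate([100, 100, 0]) cylinder(h = 100, r = 100);
  translate([60, 80, -1]) cube([80, 80, 102]);
}


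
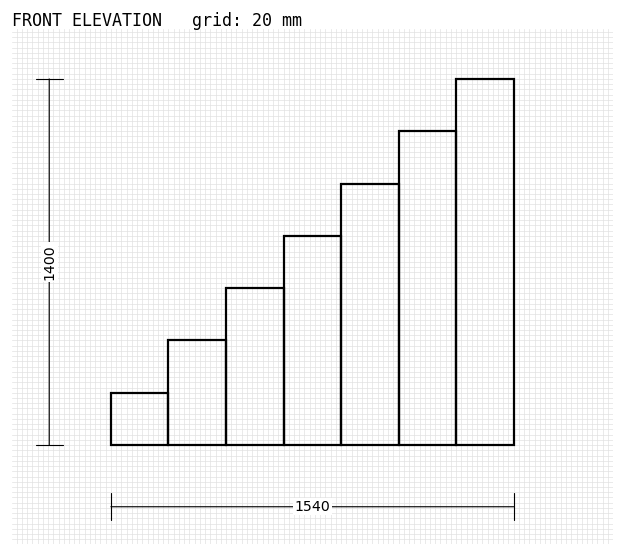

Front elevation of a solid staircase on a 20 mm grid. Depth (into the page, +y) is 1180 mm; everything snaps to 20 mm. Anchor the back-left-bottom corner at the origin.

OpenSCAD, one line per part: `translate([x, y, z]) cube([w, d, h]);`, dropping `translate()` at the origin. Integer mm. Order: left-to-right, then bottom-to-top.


cube([220, 1180, 200]);
translate([220, 0, 0]) cube([220, 1180, 400]);
translate([440, 0, 0]) cube([220, 1180, 600]);
translate([660, 0, 0]) cube([220, 1180, 800]);
translate([880, 0, 0]) cube([220, 1180, 1000]);
translate([1100, 0, 0]) cube([220, 1180, 1200]);
translate([1320, 0, 0]) cube([220, 1180, 1400]);


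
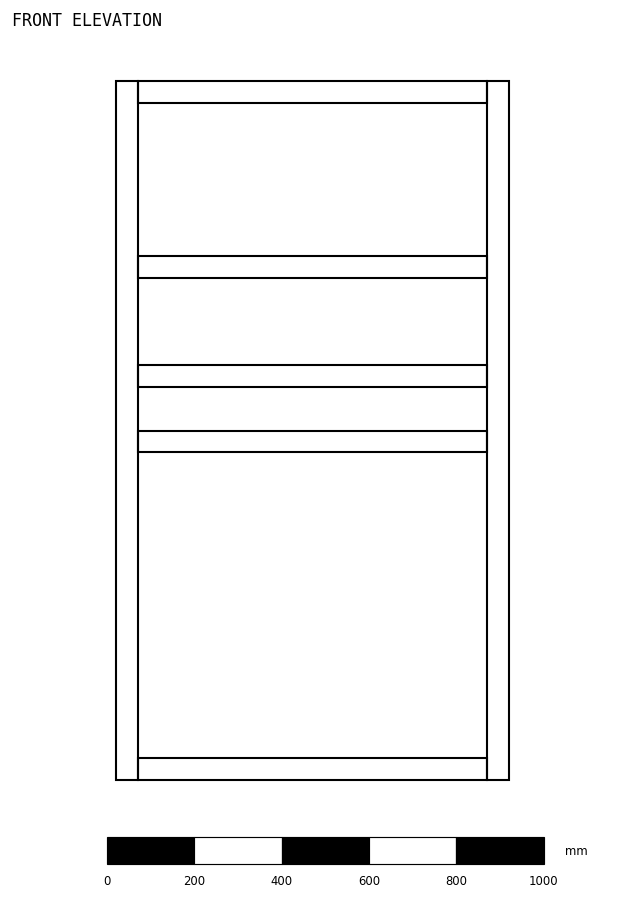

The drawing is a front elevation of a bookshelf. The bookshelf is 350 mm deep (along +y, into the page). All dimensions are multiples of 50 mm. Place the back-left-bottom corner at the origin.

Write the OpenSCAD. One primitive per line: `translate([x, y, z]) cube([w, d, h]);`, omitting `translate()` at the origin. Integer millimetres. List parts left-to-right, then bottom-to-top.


cube([50, 350, 1600]);
translate([50, 0, 0]) cube([800, 350, 50]);
translate([50, 0, 750]) cube([800, 350, 50]);
translate([50, 0, 900]) cube([800, 350, 50]);
translate([50, 0, 1150]) cube([800, 350, 50]);
translate([50, 0, 1550]) cube([800, 350, 50]);
translate([850, 0, 0]) cube([50, 350, 1600]);


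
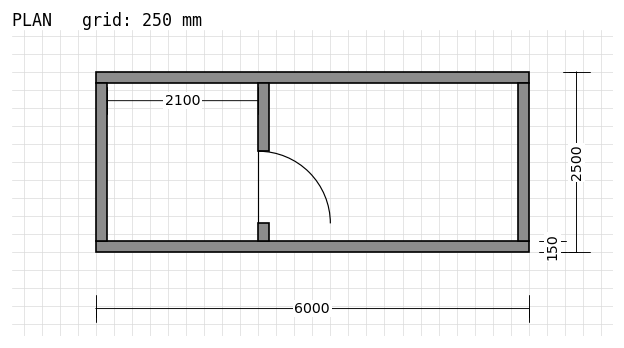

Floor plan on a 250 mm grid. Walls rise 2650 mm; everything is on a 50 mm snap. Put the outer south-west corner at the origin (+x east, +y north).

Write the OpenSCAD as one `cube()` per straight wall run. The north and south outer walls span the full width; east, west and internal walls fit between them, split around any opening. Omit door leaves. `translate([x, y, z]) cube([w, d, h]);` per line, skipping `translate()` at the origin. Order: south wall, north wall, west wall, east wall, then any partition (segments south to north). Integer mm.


cube([6000, 150, 2650]);
translate([0, 2350, 0]) cube([6000, 150, 2650]);
translate([0, 150, 0]) cube([150, 2200, 2650]);
translate([5850, 150, 0]) cube([150, 2200, 2650]);
translate([2250, 150, 0]) cube([150, 250, 2650]);
translate([2250, 1400, 0]) cube([150, 950, 2650]);


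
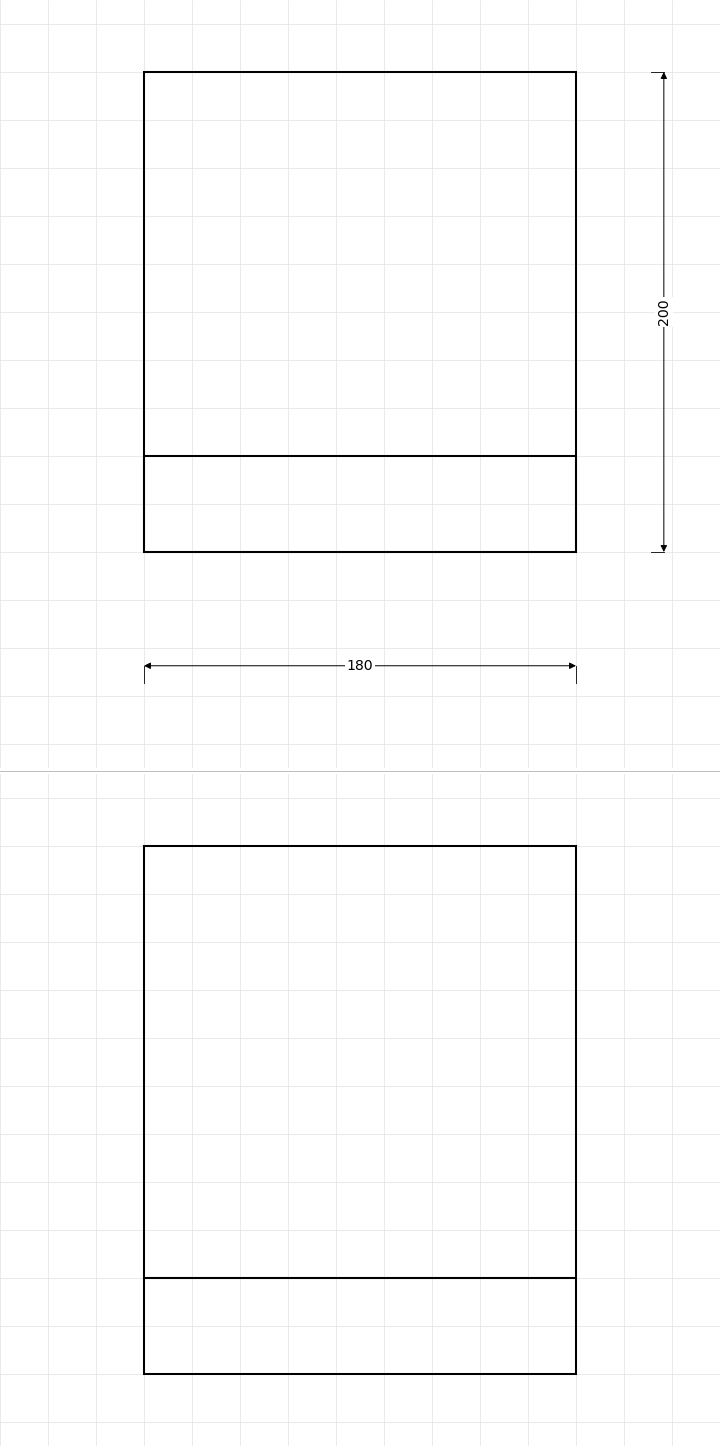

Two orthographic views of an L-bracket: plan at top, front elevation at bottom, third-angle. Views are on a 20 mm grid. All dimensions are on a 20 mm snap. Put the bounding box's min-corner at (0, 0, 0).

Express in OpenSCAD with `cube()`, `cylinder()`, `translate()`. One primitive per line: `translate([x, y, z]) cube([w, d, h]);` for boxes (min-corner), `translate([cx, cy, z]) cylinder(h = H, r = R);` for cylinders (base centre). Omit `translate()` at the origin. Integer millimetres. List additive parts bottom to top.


cube([180, 200, 40]);
translate([0, 0, 40]) cube([180, 40, 180]);
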